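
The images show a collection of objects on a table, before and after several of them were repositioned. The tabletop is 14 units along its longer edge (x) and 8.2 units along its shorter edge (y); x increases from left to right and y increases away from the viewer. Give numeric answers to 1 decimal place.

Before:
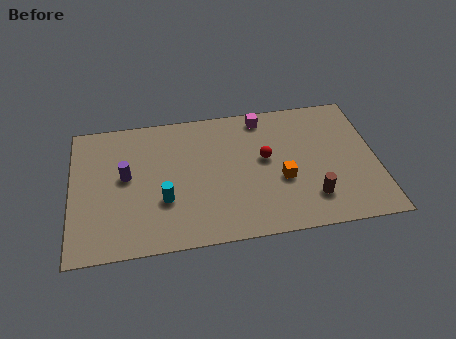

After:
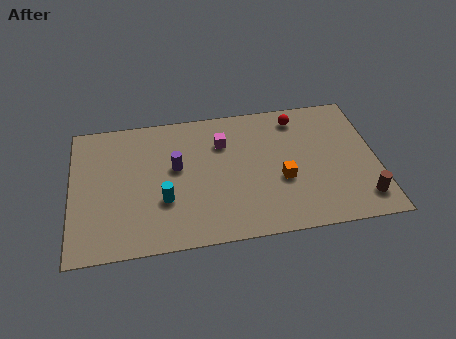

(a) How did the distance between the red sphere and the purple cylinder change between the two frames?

-0.3

The distance was about 6.4 in the first image and 6.1 in the second, so they moved 0.3 units closer together.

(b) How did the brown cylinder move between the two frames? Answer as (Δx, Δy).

(2.3, -0.4)

From the two frames, the brown cylinder sits at roughly (10.9, 1.9) before and (13.2, 1.5) after.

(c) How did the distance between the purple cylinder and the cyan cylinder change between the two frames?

-0.4

They were about 2.4 units apart before and 2.0 after — 0.4 units closer together.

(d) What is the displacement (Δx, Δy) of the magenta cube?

(-1.9, -1.3)

From the two frames, the magenta cube sits at roughly (8.9, 7.2) before and (7.0, 5.9) after.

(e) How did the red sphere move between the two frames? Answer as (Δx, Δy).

(1.6, 2.3)

The red sphere started near (8.9, 4.6) and ended near (10.5, 6.9).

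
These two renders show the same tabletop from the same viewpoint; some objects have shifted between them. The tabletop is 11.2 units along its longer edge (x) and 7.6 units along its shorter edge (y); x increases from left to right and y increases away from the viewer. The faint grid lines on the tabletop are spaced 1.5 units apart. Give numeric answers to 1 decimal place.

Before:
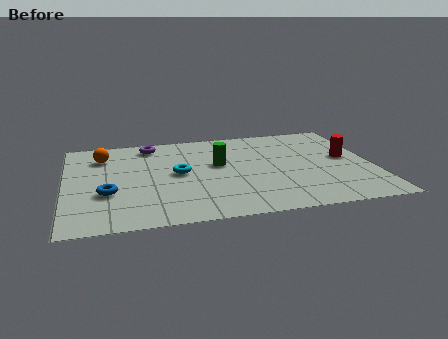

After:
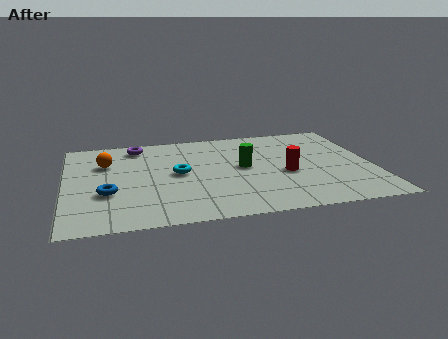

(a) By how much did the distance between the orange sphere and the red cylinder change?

-2.3

Before: roughly 9.1 units apart; after: 6.8. That's 2.3 units closer together.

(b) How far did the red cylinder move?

2.5

From (10.3, 4.1) to (8.0, 3.2), the red cylinder covered √(2.3² + 0.9²) ≈ 2.5 units.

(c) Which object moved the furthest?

the red cylinder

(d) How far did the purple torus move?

0.5

The purple torus moved from about (3.2, 6.5) to (2.7, 6.5), a distance of √(0.5² + 0.0²) ≈ 0.5.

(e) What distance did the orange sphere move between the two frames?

0.6

The orange sphere was near (1.4, 5.8) before and (1.5, 5.2) after, so it travelled √(0.1² + 0.6²) ≈ 0.6 units.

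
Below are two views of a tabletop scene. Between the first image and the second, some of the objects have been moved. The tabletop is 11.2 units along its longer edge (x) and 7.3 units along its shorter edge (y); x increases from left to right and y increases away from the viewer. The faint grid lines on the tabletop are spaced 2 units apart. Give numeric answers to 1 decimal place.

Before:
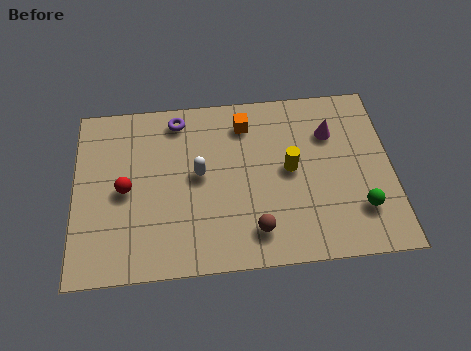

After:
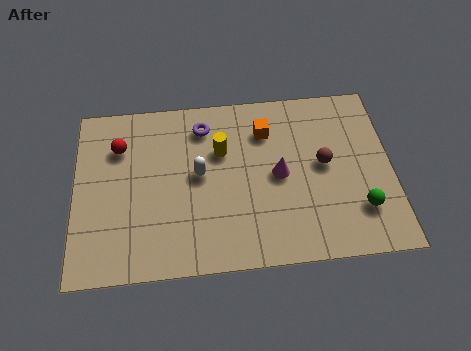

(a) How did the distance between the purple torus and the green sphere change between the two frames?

-1.0

They were about 7.7 units apart before and 6.7 after — 1.0 units closer together.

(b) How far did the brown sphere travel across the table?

3.5

The brown sphere was near (6.3, 1.4) before and (8.8, 3.9) after, so it travelled √(2.5² + 2.5²) ≈ 3.5 units.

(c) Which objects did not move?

the white capsule and the green sphere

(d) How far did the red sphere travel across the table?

1.8

The red sphere was near (1.8, 3.5) before and (1.6, 5.3) after, so it travelled √(0.2² + 1.8²) ≈ 1.8 units.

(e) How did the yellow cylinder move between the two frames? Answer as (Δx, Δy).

(-2.4, 1.0)

The yellow cylinder was at about (7.6, 3.8) and moved to about (5.2, 4.8).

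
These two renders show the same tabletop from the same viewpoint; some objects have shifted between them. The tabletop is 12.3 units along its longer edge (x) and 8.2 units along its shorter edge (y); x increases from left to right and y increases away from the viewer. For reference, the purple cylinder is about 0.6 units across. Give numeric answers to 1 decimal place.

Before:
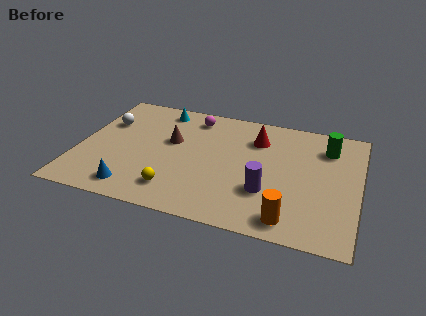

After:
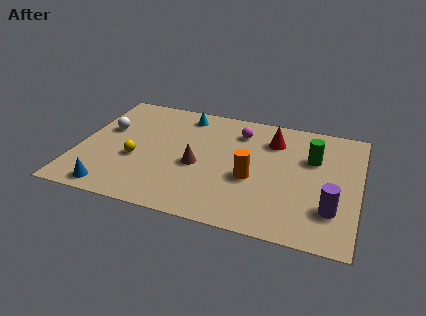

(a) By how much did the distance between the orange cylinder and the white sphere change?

-2.8

Before: roughly 9.6 units apart; after: 6.8. That's 2.8 units closer together.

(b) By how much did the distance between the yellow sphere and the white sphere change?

-2.9

Before: roughly 5.2 units apart; after: 2.3. That's 2.9 units closer together.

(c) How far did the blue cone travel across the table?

0.9

From (2.7, 1.2) to (1.8, 0.9), the blue cone covered √(0.9² + 0.3²) ≈ 0.9 units.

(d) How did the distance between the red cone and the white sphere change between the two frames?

+0.7

Before: roughly 6.7 units apart; after: 7.4. That's 0.7 units further apart.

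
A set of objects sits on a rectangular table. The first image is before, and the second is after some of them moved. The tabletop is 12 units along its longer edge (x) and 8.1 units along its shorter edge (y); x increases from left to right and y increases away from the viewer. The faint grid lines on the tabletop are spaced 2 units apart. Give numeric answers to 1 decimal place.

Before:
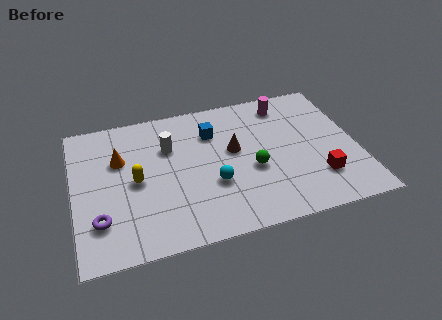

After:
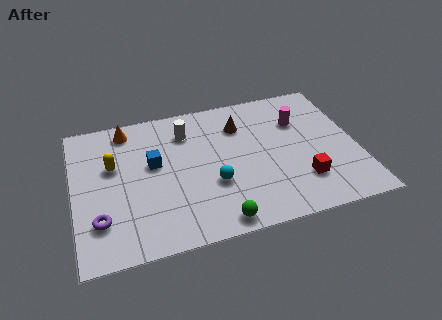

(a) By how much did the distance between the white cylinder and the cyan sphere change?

+0.3

The distance was about 3.1 in the first image and 3.4 in the second, so they moved 0.3 units further apart.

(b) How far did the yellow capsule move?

1.4

The yellow capsule moved from about (2.6, 3.9) to (1.7, 5.0), a distance of √(0.9² + 1.1²) ≈ 1.4.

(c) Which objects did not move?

the cyan sphere and the purple torus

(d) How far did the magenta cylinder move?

1.3

From (9.2, 6.8) to (9.7, 5.6), the magenta cylinder covered √(0.5² + 1.2²) ≈ 1.3 units.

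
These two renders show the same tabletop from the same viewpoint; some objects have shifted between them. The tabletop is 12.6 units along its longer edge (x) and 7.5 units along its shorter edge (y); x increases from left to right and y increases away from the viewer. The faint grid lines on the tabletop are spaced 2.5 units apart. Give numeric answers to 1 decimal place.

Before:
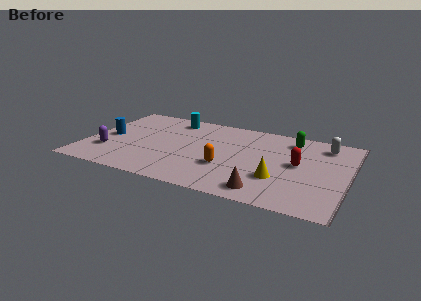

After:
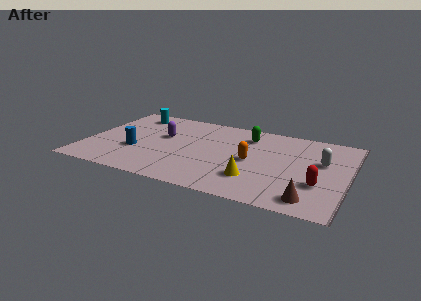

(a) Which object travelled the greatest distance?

the purple capsule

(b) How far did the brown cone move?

2.1

From (8.9, 1.1) to (11.0, 1.1), the brown cone covered √(2.1² + 0.0²) ≈ 2.1 units.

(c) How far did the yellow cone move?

1.2

The yellow cone was near (9.4, 2.4) before and (8.3, 2.0) after, so it travelled √(1.1² + 0.4²) ≈ 1.2 units.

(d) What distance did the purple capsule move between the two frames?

3.3

The purple capsule moved from about (1.2, 2.2) to (3.6, 4.5), a distance of √(2.4² + 2.3²) ≈ 3.3.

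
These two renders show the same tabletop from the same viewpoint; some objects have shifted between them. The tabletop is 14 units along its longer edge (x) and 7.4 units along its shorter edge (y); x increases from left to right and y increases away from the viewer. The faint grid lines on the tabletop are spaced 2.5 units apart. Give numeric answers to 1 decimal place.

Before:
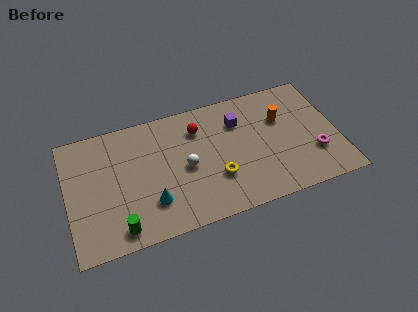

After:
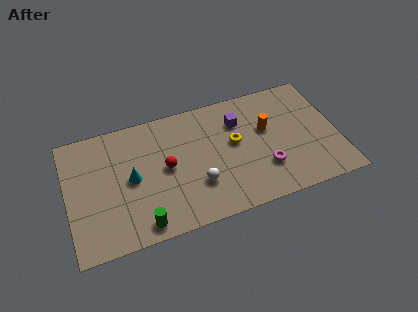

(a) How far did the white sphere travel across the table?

1.3

The white sphere was near (6.1, 3.5) before and (6.6, 2.3) after, so it travelled √(0.5² + 1.2²) ≈ 1.3 units.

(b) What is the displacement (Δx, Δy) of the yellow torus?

(1.1, 1.8)

The yellow torus was at about (7.6, 2.4) and moved to about (8.7, 4.2).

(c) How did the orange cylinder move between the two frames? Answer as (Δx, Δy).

(-0.8, -0.4)

From the two frames, the orange cylinder sits at roughly (11.2, 4.9) before and (10.4, 4.5) after.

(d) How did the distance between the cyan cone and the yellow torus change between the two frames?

+2.0

They were about 3.4 units apart before and 5.4 after — 2.0 units further apart.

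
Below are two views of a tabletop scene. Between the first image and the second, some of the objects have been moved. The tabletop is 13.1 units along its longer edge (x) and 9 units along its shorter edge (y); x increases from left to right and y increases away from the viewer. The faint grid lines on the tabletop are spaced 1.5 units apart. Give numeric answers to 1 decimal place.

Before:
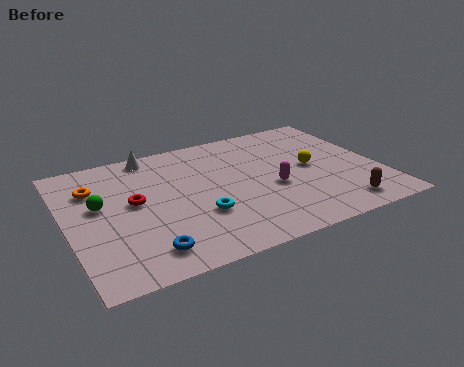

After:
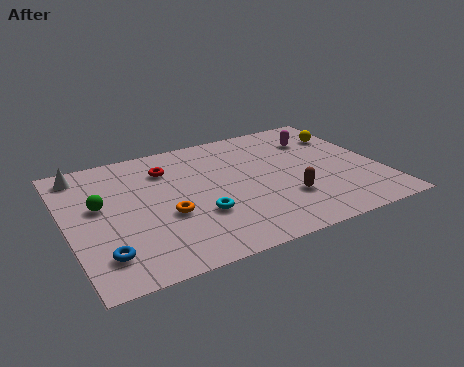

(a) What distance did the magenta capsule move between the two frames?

3.8

The magenta capsule was near (8.5, 3.7) before and (10.9, 6.7) after, so it travelled √(2.4² + 3.0²) ≈ 3.8 units.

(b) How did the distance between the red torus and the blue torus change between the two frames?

+2.5

The distance was about 3.4 in the first image and 5.9 in the second, so they moved 2.5 units further apart.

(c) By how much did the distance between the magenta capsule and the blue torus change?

+4.8

The distance was about 6.0 in the first image and 10.8 in the second, so they moved 4.8 units further apart.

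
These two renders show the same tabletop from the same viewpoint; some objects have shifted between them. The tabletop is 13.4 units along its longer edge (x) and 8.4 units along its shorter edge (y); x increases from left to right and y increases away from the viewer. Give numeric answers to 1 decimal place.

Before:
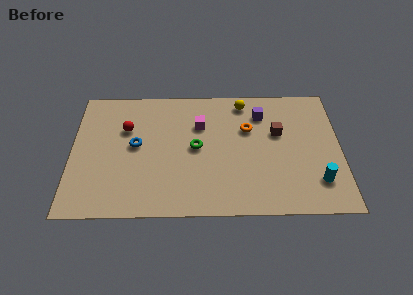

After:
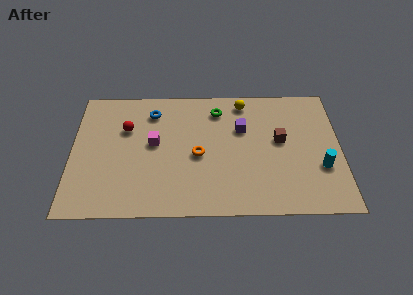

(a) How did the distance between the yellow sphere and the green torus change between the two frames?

-2.4

Before: roughly 3.8 units apart; after: 1.4. That's 2.4 units closer together.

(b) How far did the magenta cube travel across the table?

2.6

The magenta cube moved from about (6.4, 5.8) to (4.1, 4.6), a distance of √(2.3² + 1.2²) ≈ 2.6.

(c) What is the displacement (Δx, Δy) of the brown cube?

(0.1, -0.5)

From the two frames, the brown cube sits at roughly (10.3, 5.2) before and (10.4, 4.7) after.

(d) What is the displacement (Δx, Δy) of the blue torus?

(0.8, 2.2)

The blue torus was at about (3.2, 4.5) and moved to about (4.0, 6.7).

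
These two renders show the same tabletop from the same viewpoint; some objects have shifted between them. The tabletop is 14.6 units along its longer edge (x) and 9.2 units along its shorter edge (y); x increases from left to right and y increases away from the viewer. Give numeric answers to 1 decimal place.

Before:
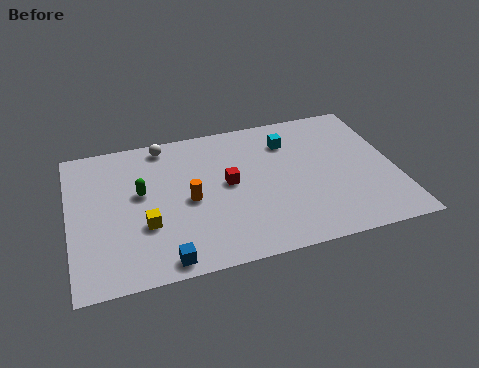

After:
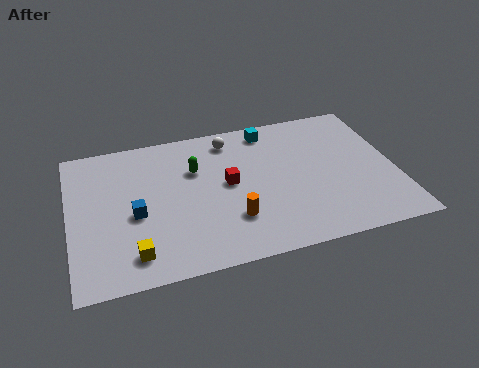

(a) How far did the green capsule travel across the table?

2.7

The green capsule moved from about (3.2, 5.3) to (5.7, 6.2), a distance of √(2.5² + 0.9²) ≈ 2.7.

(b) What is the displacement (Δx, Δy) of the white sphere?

(3.0, -0.4)

From the two frames, the white sphere sits at roughly (4.4, 8.2) before and (7.4, 7.8) after.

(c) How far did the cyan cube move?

1.3

The cyan cube was near (10.0, 7.0) before and (9.2, 8.0) after, so it travelled √(0.8² + 1.0²) ≈ 1.3 units.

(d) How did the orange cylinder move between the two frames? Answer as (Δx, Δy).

(1.8, -1.7)

The orange cylinder was at about (5.3, 4.3) and moved to about (7.1, 2.6).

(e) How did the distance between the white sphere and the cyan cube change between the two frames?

-3.9

They were about 5.7 units apart before and 1.8 after — 3.9 units closer together.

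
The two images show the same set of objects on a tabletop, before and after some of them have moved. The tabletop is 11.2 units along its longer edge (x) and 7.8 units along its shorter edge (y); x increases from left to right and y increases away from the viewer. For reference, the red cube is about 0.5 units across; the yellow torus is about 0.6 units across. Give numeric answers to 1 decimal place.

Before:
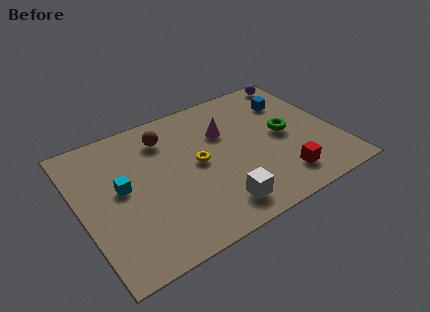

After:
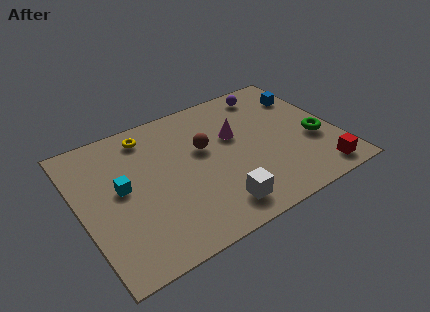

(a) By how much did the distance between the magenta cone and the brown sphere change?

-1.3

The distance was about 2.7 in the first image and 1.4 in the second, so they moved 1.3 units closer together.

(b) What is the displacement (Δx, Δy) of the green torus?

(1.2, -0.9)

The green torus was at about (9.0, 3.9) and moved to about (10.2, 3.0).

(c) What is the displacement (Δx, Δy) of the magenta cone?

(0.4, -0.4)

From the two frames, the magenta cone sits at roughly (6.5, 5.2) before and (6.9, 4.8) after.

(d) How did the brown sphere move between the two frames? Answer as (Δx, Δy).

(1.5, -1.4)

From the two frames, the brown sphere sits at roughly (4.0, 6.1) before and (5.5, 4.7) after.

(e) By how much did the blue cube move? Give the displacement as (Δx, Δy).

(0.7, 0.1)

The blue cube started near (9.6, 5.7) and ended near (10.3, 5.8).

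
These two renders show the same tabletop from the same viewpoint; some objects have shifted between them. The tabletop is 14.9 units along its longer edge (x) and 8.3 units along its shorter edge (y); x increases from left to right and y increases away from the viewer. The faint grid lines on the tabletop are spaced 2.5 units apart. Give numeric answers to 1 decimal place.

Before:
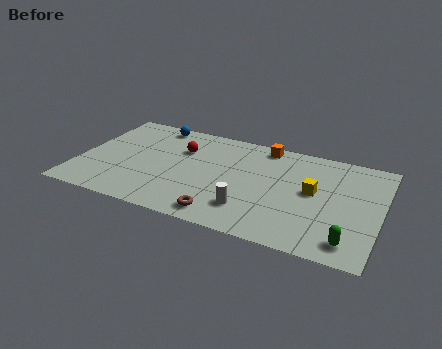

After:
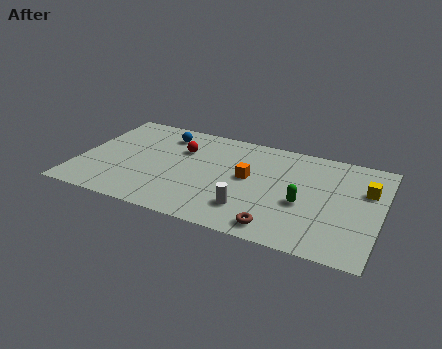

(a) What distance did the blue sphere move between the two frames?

0.9

The blue sphere moved from about (3.3, 7.4) to (3.9, 6.7), a distance of √(0.6² + 0.7²) ≈ 0.9.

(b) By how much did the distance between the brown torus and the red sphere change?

+1.7

The distance was about 5.3 in the first image and 7.0 in the second, so they moved 1.7 units further apart.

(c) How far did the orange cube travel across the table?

2.9

The orange cube moved from about (8.9, 7.4) to (8.4, 4.5), a distance of √(0.5² + 2.9²) ≈ 2.9.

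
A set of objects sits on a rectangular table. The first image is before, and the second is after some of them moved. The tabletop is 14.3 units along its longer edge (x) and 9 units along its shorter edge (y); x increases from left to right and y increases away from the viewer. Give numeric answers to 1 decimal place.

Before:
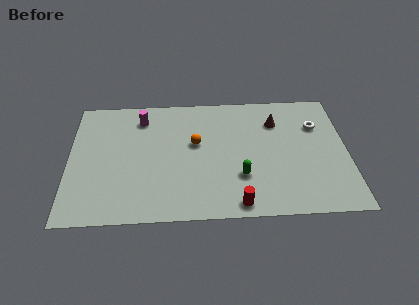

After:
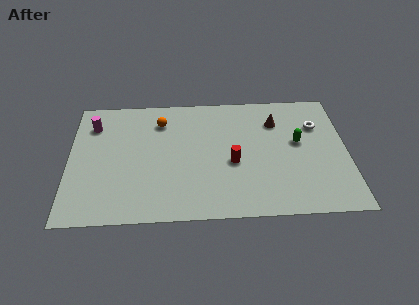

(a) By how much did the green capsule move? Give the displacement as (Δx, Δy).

(3.0, 2.3)

From the two frames, the green capsule sits at roughly (8.8, 2.8) before and (11.8, 5.1) after.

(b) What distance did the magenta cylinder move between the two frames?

2.5

The magenta cylinder was near (3.7, 7.3) before and (1.2, 6.9) after, so it travelled √(2.5² + 0.4²) ≈ 2.5 units.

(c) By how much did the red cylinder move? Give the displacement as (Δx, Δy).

(-0.2, 2.9)

From the two frames, the red cylinder sits at roughly (8.6, 0.9) before and (8.4, 3.8) after.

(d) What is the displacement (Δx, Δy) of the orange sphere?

(-1.8, 1.7)

The orange sphere started near (6.5, 5.3) and ended near (4.7, 7.0).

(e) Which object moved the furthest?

the green capsule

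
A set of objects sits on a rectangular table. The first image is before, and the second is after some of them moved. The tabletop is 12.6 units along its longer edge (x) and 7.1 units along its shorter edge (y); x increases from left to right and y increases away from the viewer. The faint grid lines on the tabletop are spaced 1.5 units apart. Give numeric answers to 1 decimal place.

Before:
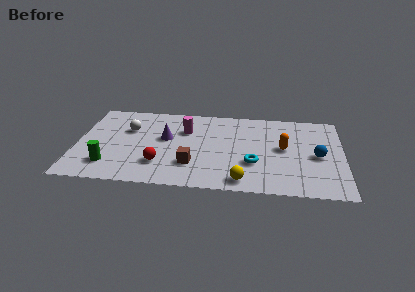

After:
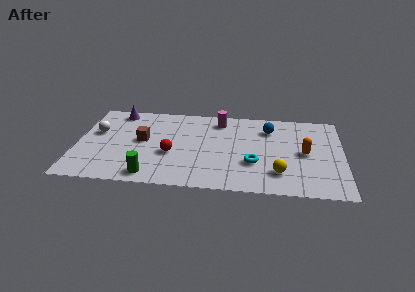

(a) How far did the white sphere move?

1.6

The white sphere was near (2.4, 4.7) before and (0.9, 4.3) after, so it travelled √(1.5² + 0.4²) ≈ 1.6 units.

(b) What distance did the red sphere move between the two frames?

1.0

From (4.0, 1.9) to (4.5, 2.8), the red sphere covered √(0.5² + 0.9²) ≈ 1.0 units.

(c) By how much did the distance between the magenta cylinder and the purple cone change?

+3.7

Before: roughly 1.2 units apart; after: 4.9. That's 3.7 units further apart.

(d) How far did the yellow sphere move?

1.9

From (7.9, 0.9) to (9.6, 1.7), the yellow sphere covered √(1.7² + 0.8²) ≈ 1.9 units.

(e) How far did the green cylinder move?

2.1

The green cylinder moved from about (1.6, 1.6) to (3.6, 0.9), a distance of √(2.0² + 0.7²) ≈ 2.1.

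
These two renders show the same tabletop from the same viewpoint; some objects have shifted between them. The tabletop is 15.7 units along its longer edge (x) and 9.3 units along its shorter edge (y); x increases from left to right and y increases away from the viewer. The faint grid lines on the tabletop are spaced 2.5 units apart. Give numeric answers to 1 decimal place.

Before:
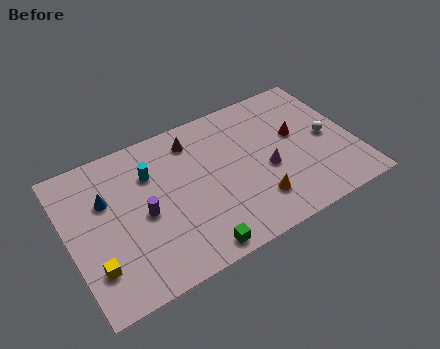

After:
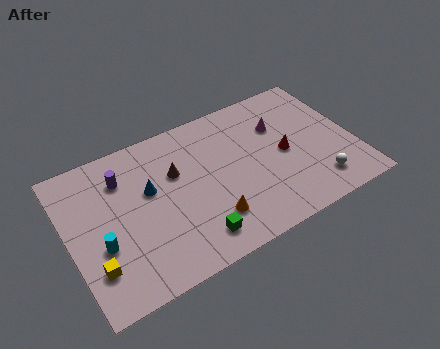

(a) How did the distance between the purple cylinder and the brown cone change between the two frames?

-1.6

The distance was about 4.6 in the first image and 3.0 in the second, so they moved 1.6 units closer together.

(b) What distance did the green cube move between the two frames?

0.7

From (6.3, 0.9) to (6.4, 1.6), the green cube covered √(0.1² + 0.7²) ≈ 0.7 units.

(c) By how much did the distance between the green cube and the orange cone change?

-2.6

The distance was about 3.8 in the first image and 1.2 in the second, so they moved 2.6 units closer together.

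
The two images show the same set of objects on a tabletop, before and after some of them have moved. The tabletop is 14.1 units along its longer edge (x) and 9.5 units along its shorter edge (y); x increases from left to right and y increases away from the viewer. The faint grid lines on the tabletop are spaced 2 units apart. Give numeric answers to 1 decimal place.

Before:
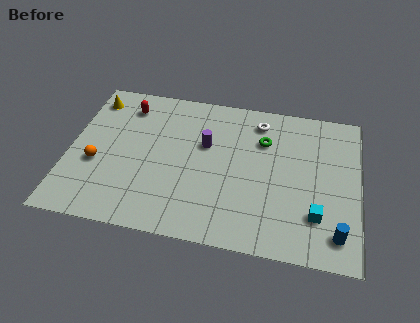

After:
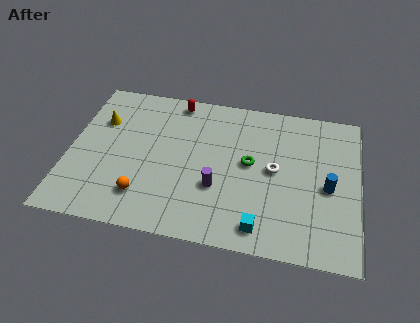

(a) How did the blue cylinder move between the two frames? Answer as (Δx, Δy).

(-0.5, 2.7)

The blue cylinder was at about (13.1, 1.6) and moved to about (12.6, 4.3).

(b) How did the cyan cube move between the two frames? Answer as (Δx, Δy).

(-2.6, -1.2)

From the two frames, the cyan cube sits at roughly (12.1, 2.5) before and (9.5, 1.3) after.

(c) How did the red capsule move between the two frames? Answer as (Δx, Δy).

(2.4, 0.8)

The red capsule was at about (2.6, 7.7) and moved to about (5.0, 8.5).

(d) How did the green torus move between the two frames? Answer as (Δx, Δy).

(-0.6, -1.6)

The green torus started near (9.4, 6.7) and ended near (8.8, 5.1).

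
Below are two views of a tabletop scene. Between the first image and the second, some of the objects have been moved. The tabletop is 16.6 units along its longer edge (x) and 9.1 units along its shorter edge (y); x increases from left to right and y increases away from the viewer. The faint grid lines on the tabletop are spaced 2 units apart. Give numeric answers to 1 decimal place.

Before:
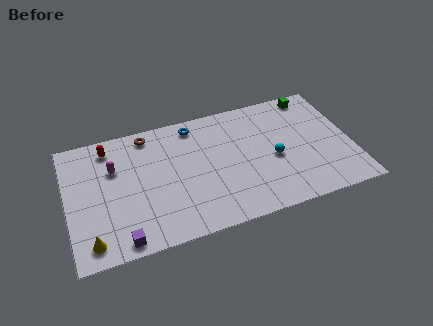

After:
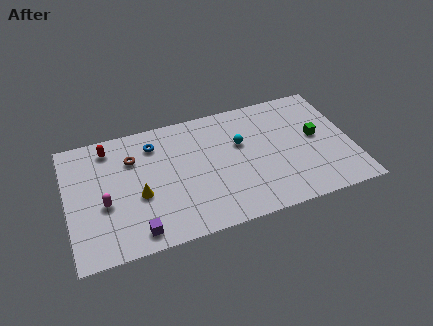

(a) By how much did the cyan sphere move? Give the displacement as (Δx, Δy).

(-1.8, 1.7)

From the two frames, the cyan sphere sits at roughly (12.0, 4.0) before and (10.2, 5.7) after.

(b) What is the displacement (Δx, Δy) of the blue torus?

(-2.4, -0.7)

From the two frames, the blue torus sits at roughly (7.6, 7.9) before and (5.2, 7.2) after.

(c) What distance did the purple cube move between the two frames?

0.9

From (2.9, 0.9) to (3.8, 1.2), the purple cube covered √(0.9² + 0.3²) ≈ 0.9 units.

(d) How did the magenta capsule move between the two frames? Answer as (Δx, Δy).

(-0.7, -2.4)

The magenta capsule was at about (2.8, 6.1) and moved to about (2.1, 3.7).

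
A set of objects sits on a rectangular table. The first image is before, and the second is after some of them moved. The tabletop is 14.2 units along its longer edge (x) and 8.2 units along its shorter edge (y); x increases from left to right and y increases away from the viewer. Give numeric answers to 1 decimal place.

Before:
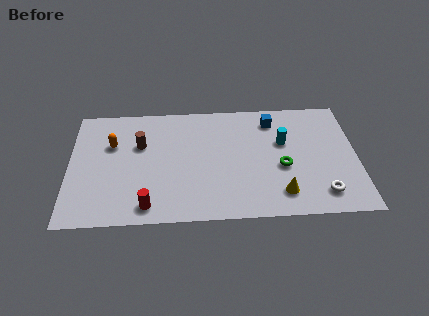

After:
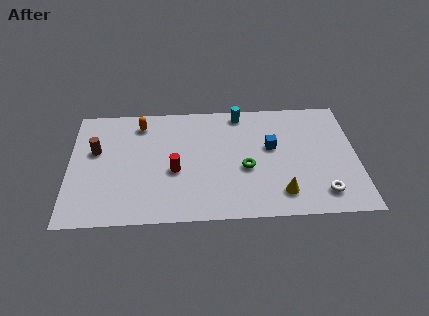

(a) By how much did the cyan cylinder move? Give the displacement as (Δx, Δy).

(-2.1, 2.2)

From the two frames, the cyan cylinder sits at roughly (10.6, 5.1) before and (8.5, 7.3) after.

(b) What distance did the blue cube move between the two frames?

1.9

The blue cube moved from about (10.1, 6.7) to (10.0, 4.8), a distance of √(0.1² + 1.9²) ≈ 1.9.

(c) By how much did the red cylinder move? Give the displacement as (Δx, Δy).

(1.3, 2.3)

From the two frames, the red cylinder sits at roughly (3.9, 1.1) before and (5.2, 3.4) after.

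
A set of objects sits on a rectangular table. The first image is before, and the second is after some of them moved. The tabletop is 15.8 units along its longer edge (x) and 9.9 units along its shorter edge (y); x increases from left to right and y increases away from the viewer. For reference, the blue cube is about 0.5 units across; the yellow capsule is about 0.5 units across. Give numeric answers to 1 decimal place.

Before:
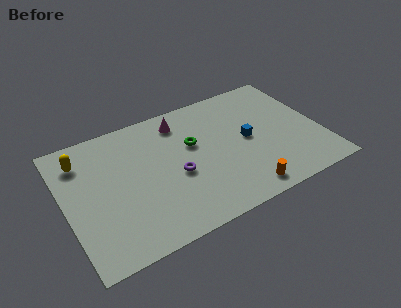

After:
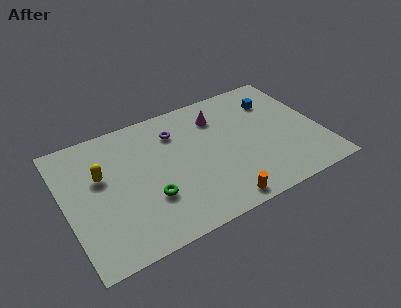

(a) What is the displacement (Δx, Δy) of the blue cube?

(2.1, 2.4)

The blue cube started near (11.3, 5.0) and ended near (13.4, 7.4).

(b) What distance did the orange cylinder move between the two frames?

1.5

The orange cylinder was near (10.4, 1.2) before and (8.9, 1.0) after, so it travelled √(1.5² + 0.2²) ≈ 1.5 units.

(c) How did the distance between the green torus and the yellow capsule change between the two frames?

-3.0

Before: roughly 6.9 units apart; after: 3.9. That's 3.0 units closer together.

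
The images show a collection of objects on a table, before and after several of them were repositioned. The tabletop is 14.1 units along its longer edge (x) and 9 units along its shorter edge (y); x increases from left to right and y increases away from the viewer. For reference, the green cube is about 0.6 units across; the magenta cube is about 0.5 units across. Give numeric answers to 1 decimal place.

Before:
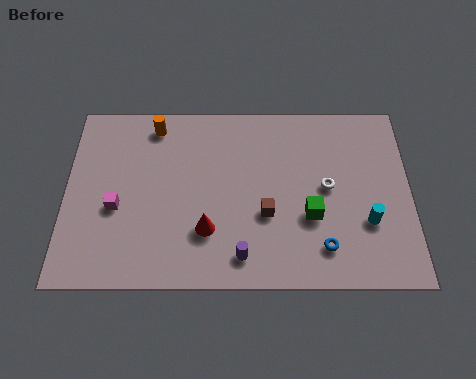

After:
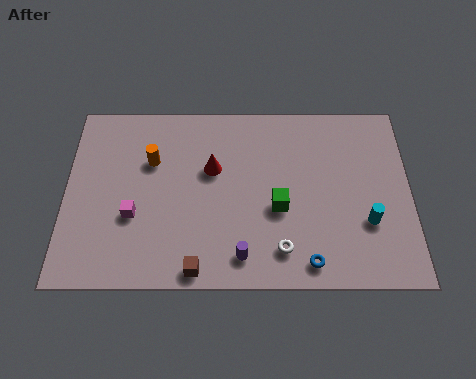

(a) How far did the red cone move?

3.0

From (5.8, 2.6) to (6.0, 5.6), the red cone covered √(0.2² + 3.0²) ≈ 3.0 units.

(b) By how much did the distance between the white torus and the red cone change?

-0.5

Before: roughly 5.3 units apart; after: 4.8. That's 0.5 units closer together.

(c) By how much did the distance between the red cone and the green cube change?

-1.0

The distance was about 4.3 in the first image and 3.3 in the second, so they moved 1.0 units closer together.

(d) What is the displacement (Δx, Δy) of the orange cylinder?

(-0.1, -1.8)

The orange cylinder started near (3.6, 7.8) and ended near (3.5, 6.0).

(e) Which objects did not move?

the purple cylinder and the cyan cylinder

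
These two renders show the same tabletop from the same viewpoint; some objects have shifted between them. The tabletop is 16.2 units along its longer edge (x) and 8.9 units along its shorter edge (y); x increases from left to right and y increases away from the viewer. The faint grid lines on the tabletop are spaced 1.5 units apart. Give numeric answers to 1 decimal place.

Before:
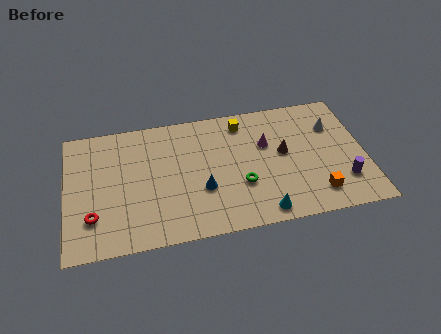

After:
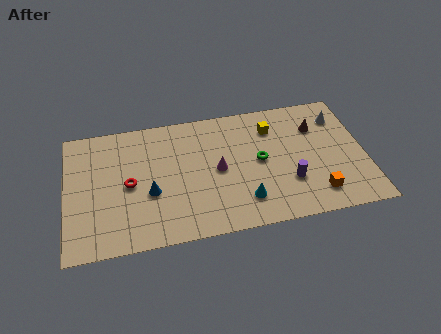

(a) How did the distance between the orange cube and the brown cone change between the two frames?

+1.1

The distance was about 3.6 in the first image and 4.7 in the second, so they moved 1.1 units further apart.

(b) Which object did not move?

the orange cube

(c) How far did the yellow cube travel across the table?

1.7

From (9.7, 7.5) to (11.3, 6.8), the yellow cube covered √(1.6² + 0.7²) ≈ 1.7 units.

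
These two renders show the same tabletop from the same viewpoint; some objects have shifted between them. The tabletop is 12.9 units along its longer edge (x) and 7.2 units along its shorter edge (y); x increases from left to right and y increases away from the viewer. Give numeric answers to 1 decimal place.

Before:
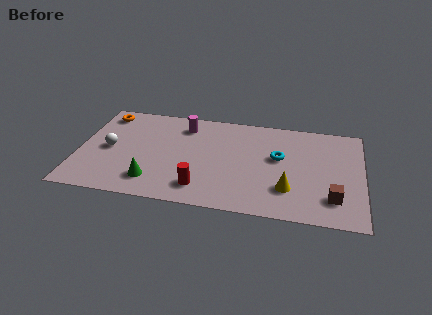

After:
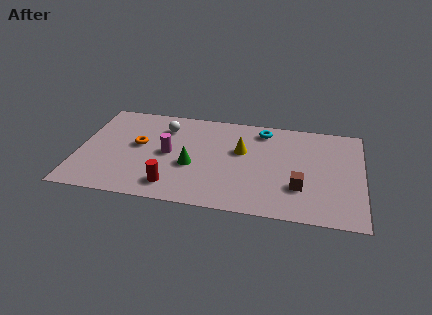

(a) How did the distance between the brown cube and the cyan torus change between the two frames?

+0.8

The distance was about 3.5 in the first image and 4.3 in the second, so they moved 0.8 units further apart.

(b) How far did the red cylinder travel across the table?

1.3

The red cylinder moved from about (5.7, 1.4) to (4.4, 1.3), a distance of √(1.3² + 0.1²) ≈ 1.3.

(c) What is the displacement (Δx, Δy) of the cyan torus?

(-0.8, 1.9)

The cyan torus started near (9.1, 4.2) and ended near (8.3, 6.1).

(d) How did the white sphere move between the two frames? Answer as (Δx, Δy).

(2.4, 2.0)

The white sphere was at about (1.4, 3.5) and moved to about (3.8, 5.5).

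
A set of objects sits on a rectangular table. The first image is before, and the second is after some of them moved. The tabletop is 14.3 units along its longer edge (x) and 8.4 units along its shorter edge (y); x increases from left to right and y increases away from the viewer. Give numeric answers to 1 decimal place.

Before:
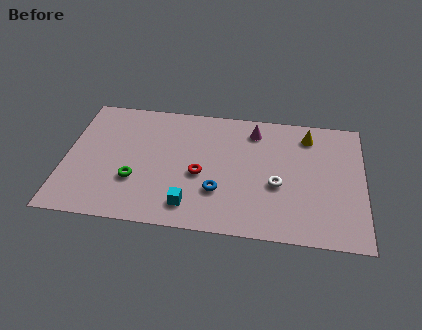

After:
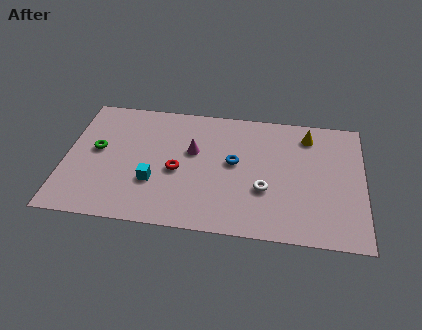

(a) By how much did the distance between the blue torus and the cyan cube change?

+2.5

They were about 1.7 units apart before and 4.2 after — 2.5 units further apart.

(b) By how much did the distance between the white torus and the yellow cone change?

+0.6

The distance was about 3.8 in the first image and 4.4 in the second, so they moved 0.6 units further apart.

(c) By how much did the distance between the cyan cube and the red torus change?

-0.7

They were about 2.1 units apart before and 1.4 after — 0.7 units closer together.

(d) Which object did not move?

the yellow cone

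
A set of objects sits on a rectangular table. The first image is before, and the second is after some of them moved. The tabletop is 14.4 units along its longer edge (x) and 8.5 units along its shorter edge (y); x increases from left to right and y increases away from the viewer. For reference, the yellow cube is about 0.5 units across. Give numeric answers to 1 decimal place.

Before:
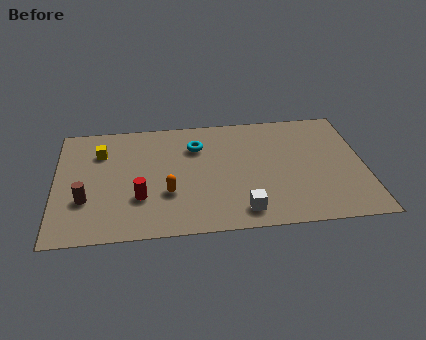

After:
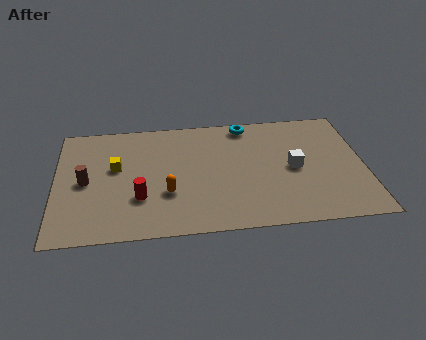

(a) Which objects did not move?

the orange capsule and the red cylinder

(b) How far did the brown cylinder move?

1.3

The brown cylinder moved from about (1.4, 2.8) to (1.4, 4.1), a distance of √(0.0² + 1.3²) ≈ 1.3.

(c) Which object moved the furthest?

the white cube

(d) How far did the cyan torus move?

2.8

The cyan torus moved from about (6.6, 6.2) to (9.0, 7.6), a distance of √(2.4² + 1.4²) ≈ 2.8.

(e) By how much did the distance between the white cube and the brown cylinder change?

+2.3

The distance was about 7.4 in the first image and 9.7 in the second, so they moved 2.3 units further apart.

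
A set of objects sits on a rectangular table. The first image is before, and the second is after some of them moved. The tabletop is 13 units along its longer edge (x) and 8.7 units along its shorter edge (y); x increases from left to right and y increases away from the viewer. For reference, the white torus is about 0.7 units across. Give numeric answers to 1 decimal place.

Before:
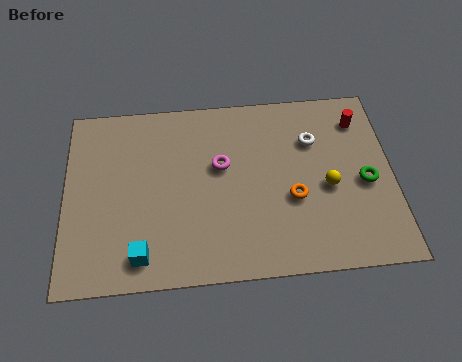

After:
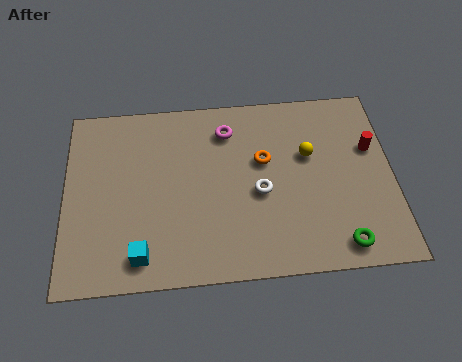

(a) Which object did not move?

the cyan cube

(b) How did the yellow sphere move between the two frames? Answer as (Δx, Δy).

(-0.7, 1.6)

The yellow sphere started near (10.4, 3.8) and ended near (9.7, 5.4).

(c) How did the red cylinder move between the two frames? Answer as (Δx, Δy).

(0.4, -1.4)

The red cylinder started near (11.8, 6.9) and ended near (12.2, 5.5).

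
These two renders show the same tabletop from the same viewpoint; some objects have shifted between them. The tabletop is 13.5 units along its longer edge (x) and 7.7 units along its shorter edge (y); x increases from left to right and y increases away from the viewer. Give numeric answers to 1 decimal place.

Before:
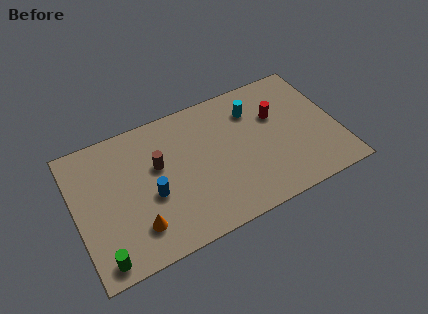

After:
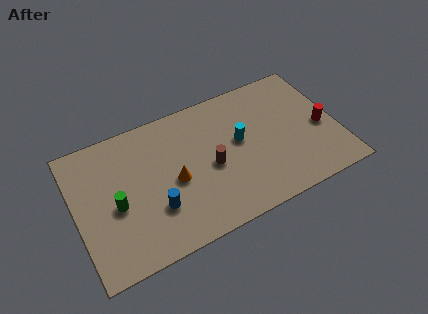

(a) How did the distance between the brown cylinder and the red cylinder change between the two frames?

-0.4

Before: roughly 6.2 units apart; after: 5.8. That's 0.4 units closer together.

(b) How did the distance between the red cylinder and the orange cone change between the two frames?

-0.5

They were about 8.2 units apart before and 7.7 after — 0.5 units closer together.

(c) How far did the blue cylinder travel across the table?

0.8

From (3.8, 3.2) to (3.9, 2.4), the blue cylinder covered √(0.1² + 0.8²) ≈ 0.8 units.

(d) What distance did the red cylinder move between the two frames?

2.7

The red cylinder moved from about (10.5, 5.0) to (12.7, 3.4), a distance of √(2.2² + 1.6²) ≈ 2.7.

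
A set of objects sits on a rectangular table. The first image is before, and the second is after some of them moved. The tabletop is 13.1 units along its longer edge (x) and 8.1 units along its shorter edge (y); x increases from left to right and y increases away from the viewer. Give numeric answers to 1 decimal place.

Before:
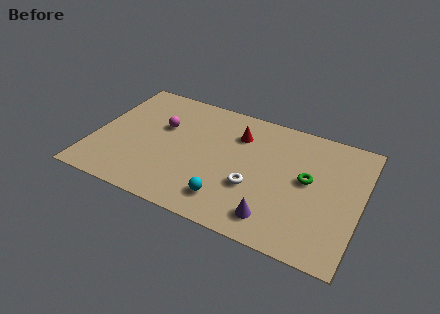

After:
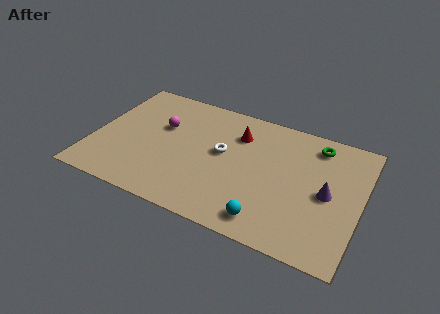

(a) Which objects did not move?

the magenta sphere and the red cone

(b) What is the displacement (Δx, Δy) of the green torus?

(0.2, 2.4)

From the two frames, the green torus sits at roughly (10.5, 4.4) before and (10.7, 6.8) after.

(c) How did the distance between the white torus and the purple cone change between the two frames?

+3.3

They were about 1.9 units apart before and 5.2 after — 3.3 units further apart.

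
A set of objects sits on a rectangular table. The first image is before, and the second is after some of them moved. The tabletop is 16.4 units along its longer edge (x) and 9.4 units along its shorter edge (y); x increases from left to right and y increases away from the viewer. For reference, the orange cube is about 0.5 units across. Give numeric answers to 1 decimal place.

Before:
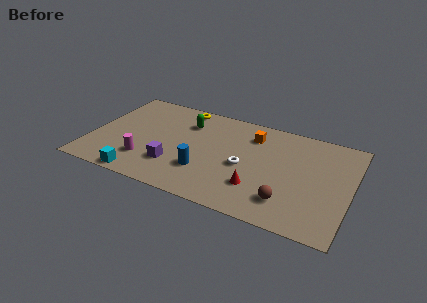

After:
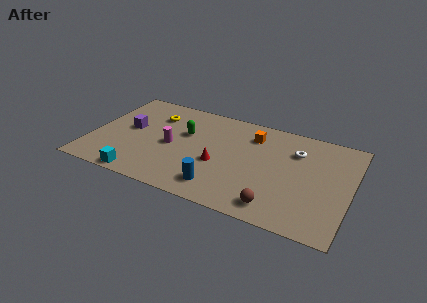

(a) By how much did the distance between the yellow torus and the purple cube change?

-3.4

The distance was about 5.8 in the first image and 2.4 in the second, so they moved 3.4 units closer together.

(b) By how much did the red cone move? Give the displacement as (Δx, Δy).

(-2.6, 1.2)

The red cone started near (10.8, 2.6) and ended near (8.2, 3.8).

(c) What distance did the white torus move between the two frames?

4.0

The white torus moved from about (9.8, 4.2) to (12.8, 6.8), a distance of √(3.0² + 2.6²) ≈ 4.0.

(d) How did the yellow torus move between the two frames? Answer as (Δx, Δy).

(-1.6, -1.4)

The yellow torus started near (5.3, 8.4) and ended near (3.7, 7.0).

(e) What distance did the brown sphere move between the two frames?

0.9

The brown sphere moved from about (12.7, 2.1) to (12.1, 1.4), a distance of √(0.6² + 0.7²) ≈ 0.9.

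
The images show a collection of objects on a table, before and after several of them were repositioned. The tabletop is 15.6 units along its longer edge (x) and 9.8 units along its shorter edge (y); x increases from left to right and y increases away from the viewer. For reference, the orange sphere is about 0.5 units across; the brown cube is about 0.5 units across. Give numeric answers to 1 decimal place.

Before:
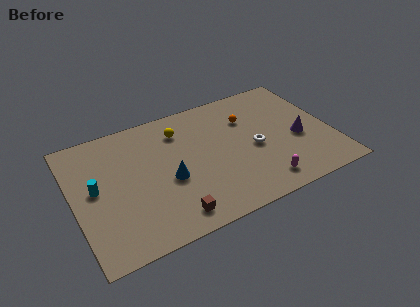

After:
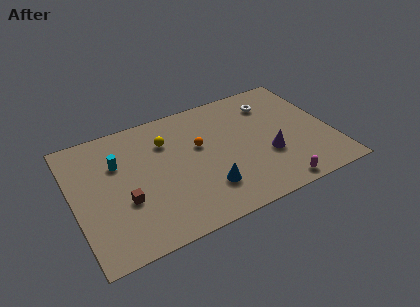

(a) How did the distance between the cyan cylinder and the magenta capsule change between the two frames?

+0.3

Before: roughly 10.3 units apart; after: 10.6. That's 0.3 units further apart.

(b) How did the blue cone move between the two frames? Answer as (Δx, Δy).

(2.1, -1.6)

From the two frames, the blue cone sits at roughly (5.6, 4.1) before and (7.7, 2.5) after.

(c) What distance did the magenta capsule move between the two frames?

1.0

The magenta capsule moved from about (10.9, 1.5) to (11.7, 0.9), a distance of √(0.8² + 0.6²) ≈ 1.0.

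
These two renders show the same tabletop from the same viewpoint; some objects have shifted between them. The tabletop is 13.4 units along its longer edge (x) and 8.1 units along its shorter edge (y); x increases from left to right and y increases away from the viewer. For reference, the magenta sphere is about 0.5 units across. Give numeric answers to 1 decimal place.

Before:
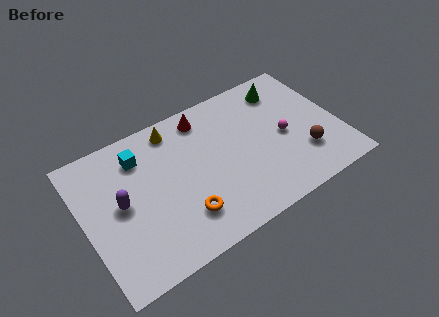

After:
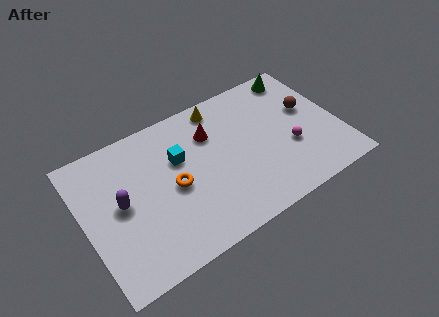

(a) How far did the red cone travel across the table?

1.1

From (6.7, 6.9) to (6.9, 5.8), the red cone covered √(0.2² + 1.1²) ≈ 1.1 units.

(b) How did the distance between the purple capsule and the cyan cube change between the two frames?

+0.9

Before: roughly 2.5 units apart; after: 3.4. That's 0.9 units further apart.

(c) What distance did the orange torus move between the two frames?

1.8

From (4.8, 2.0) to (4.6, 3.8), the orange torus covered √(0.2² + 1.8²) ≈ 1.8 units.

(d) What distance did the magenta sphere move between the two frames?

0.8

The magenta sphere moved from about (10.5, 3.8) to (10.7, 3.0), a distance of √(0.2² + 0.8²) ≈ 0.8.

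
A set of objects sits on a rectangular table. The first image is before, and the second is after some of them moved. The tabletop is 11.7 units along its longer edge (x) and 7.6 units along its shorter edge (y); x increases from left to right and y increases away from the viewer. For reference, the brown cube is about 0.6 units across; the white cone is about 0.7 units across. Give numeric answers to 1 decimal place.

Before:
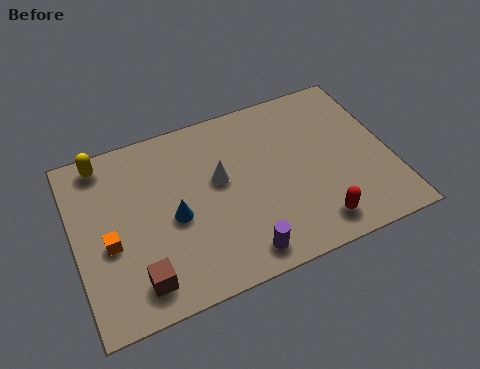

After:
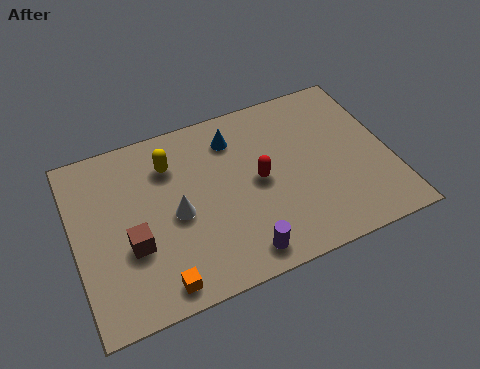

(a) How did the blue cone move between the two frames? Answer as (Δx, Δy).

(2.5, 2.6)

The blue cone started near (3.6, 3.4) and ended near (6.1, 6.0).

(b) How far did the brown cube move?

1.5

The brown cube was near (2.1, 1.3) before and (2.0, 2.8) after, so it travelled √(0.1² + 1.5²) ≈ 1.5 units.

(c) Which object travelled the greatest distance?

the blue cone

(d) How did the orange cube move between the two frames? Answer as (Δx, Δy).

(1.6, -2.3)

From the two frames, the orange cube sits at roughly (1.2, 3.2) before and (2.8, 0.9) after.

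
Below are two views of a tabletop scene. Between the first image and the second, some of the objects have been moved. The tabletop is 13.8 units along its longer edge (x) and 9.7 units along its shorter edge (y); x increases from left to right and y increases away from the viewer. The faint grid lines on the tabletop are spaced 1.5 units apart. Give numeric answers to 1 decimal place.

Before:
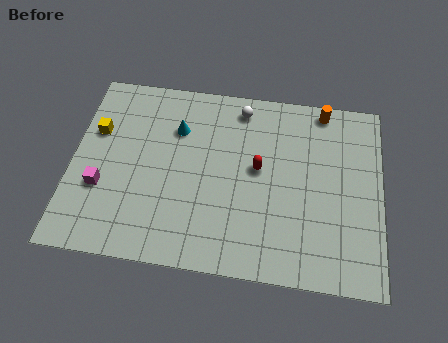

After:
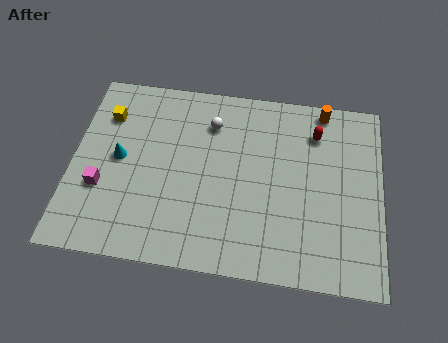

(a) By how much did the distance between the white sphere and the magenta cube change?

-1.6

They were about 7.8 units apart before and 6.2 after — 1.6 units closer together.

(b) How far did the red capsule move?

3.3

From (8.3, 5.3) to (10.8, 7.5), the red capsule covered √(2.5² + 2.2²) ≈ 3.3 units.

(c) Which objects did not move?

the magenta cube and the orange cylinder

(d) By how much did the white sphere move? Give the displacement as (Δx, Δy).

(-1.3, -1.0)

The white sphere was at about (7.4, 8.4) and moved to about (6.1, 7.4).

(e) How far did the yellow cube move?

1.0

From (1.0, 6.3) to (1.4, 7.2), the yellow cube covered √(0.4² + 0.9²) ≈ 1.0 units.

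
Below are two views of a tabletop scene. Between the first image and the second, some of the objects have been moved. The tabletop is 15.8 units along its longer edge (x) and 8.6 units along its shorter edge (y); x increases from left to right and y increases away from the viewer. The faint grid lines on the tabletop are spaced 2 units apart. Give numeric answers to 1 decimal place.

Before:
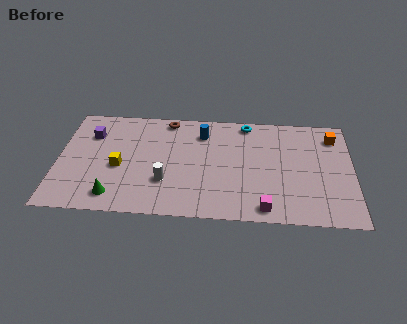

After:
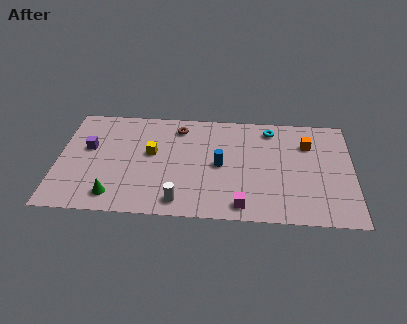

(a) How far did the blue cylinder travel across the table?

2.7

From (7.7, 6.7) to (8.7, 4.2), the blue cylinder covered √(1.0² + 2.5²) ≈ 2.7 units.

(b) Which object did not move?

the green cone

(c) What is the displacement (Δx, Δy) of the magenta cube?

(-1.2, 0.1)

The magenta cube started near (11.1, 1.0) and ended near (9.9, 1.1).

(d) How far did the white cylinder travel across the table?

1.7

From (5.8, 2.7) to (6.6, 1.2), the white cylinder covered √(0.8² + 1.5²) ≈ 1.7 units.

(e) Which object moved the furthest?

the blue cylinder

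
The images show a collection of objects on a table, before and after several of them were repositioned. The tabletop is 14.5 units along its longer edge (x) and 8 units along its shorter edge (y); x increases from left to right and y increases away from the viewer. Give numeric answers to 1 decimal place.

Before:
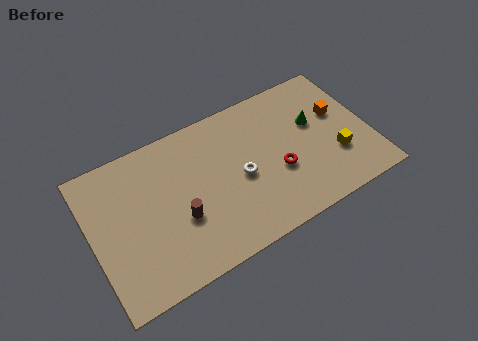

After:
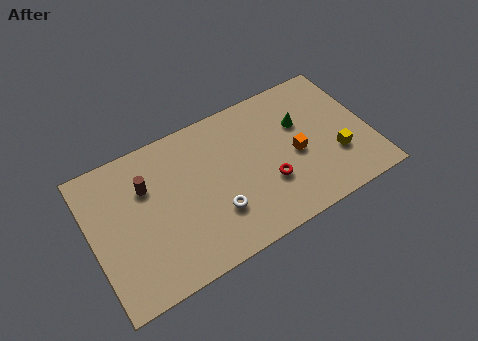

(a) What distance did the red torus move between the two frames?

0.7

The red torus moved from about (9.6, 3.1) to (9.0, 2.7), a distance of √(0.6² + 0.4²) ≈ 0.7.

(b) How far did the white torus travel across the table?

2.0

From (7.7, 3.7) to (6.2, 2.4), the white torus covered √(1.5² + 1.3²) ≈ 2.0 units.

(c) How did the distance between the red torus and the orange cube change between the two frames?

-2.1

They were about 3.9 units apart before and 1.8 after — 2.1 units closer together.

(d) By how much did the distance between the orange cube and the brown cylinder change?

-1.1

The distance was about 8.9 in the first image and 7.8 in the second, so they moved 1.1 units closer together.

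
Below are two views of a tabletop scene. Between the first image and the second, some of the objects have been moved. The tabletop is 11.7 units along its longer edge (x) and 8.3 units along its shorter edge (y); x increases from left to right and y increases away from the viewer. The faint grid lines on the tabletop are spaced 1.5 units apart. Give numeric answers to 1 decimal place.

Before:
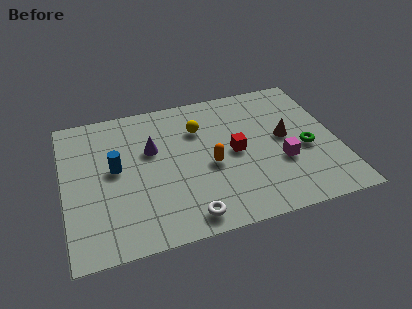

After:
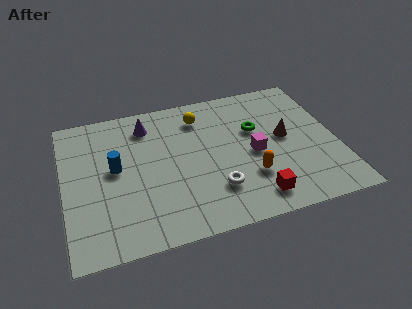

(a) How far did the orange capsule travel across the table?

1.9

The orange capsule was near (6.2, 3.6) before and (7.8, 2.5) after, so it travelled √(1.6² + 1.1²) ≈ 1.9 units.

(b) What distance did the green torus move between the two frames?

2.6

The green torus moved from about (10.3, 3.5) to (8.3, 5.2), a distance of √(2.0² + 1.7²) ≈ 2.6.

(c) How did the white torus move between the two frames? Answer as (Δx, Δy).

(1.3, 1.2)

From the two frames, the white torus sits at roughly (5.0, 1.0) before and (6.3, 2.2) after.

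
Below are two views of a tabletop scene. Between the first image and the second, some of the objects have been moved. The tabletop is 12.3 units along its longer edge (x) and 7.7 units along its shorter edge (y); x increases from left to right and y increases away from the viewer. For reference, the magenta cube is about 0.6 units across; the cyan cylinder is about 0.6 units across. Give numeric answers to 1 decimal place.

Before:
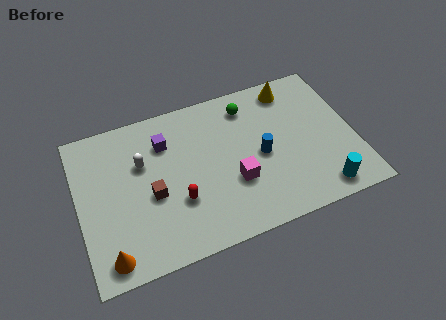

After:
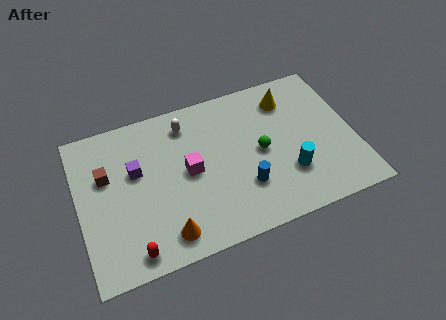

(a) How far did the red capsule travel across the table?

2.8

The red capsule was near (4.3, 2.6) before and (2.1, 0.9) after, so it travelled √(2.2² + 1.7²) ≈ 2.8 units.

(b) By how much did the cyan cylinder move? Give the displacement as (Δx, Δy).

(-1.3, 1.3)

The cyan cylinder was at about (10.5, 1.0) and moved to about (9.2, 2.3).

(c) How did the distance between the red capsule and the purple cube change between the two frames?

+0.7

Before: roughly 3.1 units apart; after: 3.8. That's 0.7 units further apart.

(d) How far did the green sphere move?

2.5

The green sphere was near (7.8, 6.3) before and (8.1, 3.8) after, so it travelled √(0.3² + 2.5²) ≈ 2.5 units.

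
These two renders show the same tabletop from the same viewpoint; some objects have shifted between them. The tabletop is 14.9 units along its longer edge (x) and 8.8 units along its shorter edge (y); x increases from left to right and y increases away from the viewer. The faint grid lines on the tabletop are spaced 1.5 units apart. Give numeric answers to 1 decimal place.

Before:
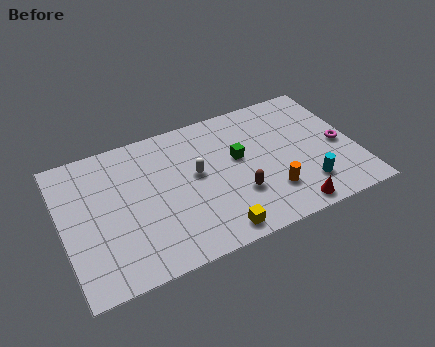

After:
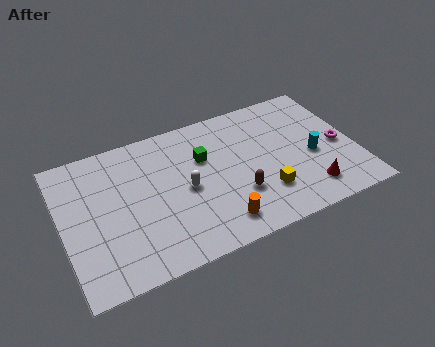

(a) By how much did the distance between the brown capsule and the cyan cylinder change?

+0.6

Before: roughly 3.5 units apart; after: 4.1. That's 0.6 units further apart.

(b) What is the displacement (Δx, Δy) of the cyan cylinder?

(0.6, 1.8)

The cyan cylinder started near (12.1, 2.0) and ended near (12.7, 3.8).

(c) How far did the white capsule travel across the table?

0.9

From (6.8, 4.9) to (6.2, 4.2), the white capsule covered √(0.6² + 0.7²) ≈ 0.9 units.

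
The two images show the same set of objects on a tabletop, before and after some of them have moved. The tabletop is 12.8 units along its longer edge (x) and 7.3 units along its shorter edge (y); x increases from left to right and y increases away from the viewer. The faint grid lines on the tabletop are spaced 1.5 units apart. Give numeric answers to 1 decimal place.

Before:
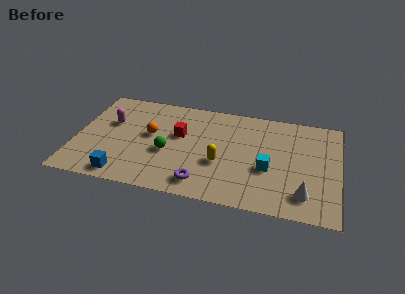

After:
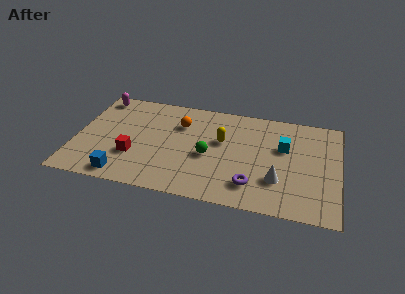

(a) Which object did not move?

the blue cube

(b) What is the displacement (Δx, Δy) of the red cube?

(-2.1, -2.0)

From the two frames, the red cube sits at roughly (5.0, 4.4) before and (2.9, 2.4) after.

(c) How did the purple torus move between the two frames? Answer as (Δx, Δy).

(2.4, 0.4)

From the two frames, the purple torus sits at roughly (6.3, 1.2) before and (8.7, 1.6) after.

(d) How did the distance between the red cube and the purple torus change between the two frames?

+2.4

Before: roughly 3.5 units apart; after: 5.9. That's 2.4 units further apart.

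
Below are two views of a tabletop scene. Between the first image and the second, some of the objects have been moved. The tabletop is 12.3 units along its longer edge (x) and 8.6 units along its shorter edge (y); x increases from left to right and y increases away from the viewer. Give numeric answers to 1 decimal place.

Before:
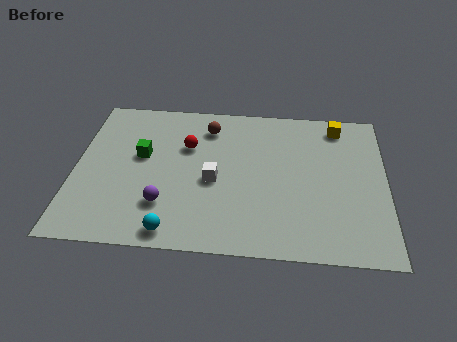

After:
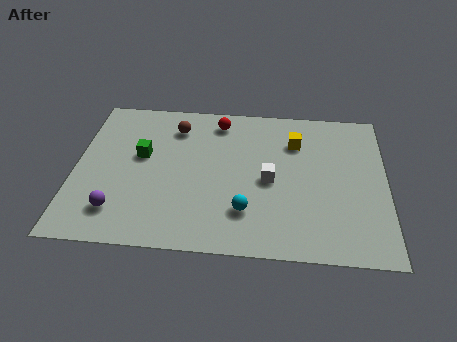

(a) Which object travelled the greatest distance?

the cyan sphere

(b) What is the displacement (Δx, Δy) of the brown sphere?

(-1.3, -0.1)

From the two frames, the brown sphere sits at roughly (5.2, 6.9) before and (3.9, 6.8) after.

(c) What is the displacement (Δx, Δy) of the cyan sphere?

(2.8, 1.3)

The cyan sphere started near (4.0, 0.9) and ended near (6.8, 2.2).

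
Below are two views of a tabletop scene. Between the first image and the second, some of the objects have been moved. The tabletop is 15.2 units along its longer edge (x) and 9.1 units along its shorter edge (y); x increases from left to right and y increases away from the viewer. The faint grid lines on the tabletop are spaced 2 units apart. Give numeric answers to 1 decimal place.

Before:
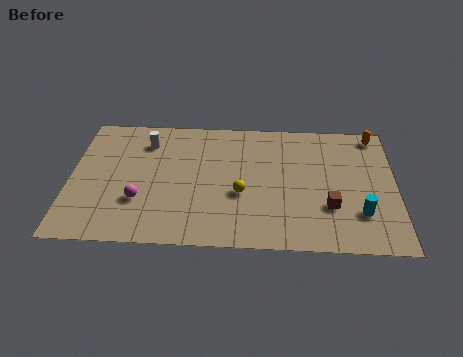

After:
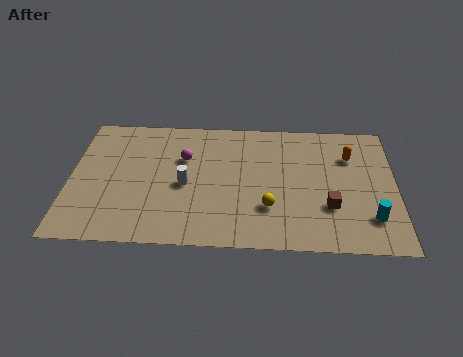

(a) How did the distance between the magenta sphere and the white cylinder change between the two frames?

-2.3

They were about 4.2 units apart before and 1.9 after — 2.3 units closer together.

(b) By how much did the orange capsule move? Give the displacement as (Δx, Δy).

(-1.2, -1.6)

From the two frames, the orange capsule sits at roughly (14.3, 8.1) before and (13.1, 6.5) after.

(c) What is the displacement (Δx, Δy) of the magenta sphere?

(2.0, 3.1)

The magenta sphere was at about (3.3, 2.9) and moved to about (5.3, 6.0).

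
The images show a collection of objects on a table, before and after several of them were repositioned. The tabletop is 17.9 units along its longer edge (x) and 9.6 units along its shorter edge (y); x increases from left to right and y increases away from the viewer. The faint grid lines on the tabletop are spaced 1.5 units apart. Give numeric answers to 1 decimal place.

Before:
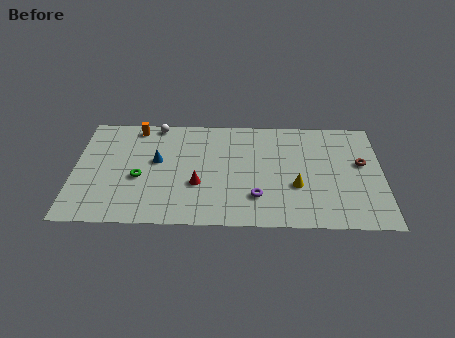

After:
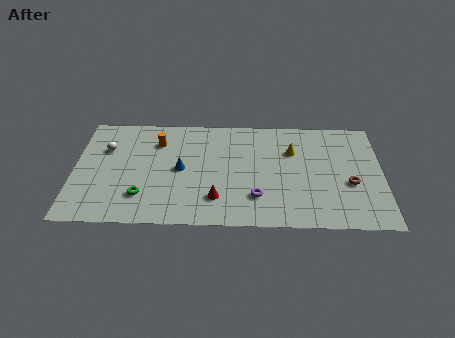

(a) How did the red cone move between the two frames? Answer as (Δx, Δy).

(1.1, -1.2)

The red cone started near (7.2, 3.5) and ended near (8.3, 2.3).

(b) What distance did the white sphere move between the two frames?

3.7

The white sphere was near (4.7, 8.8) before and (1.8, 6.5) after, so it travelled √(2.9² + 2.3²) ≈ 3.7 units.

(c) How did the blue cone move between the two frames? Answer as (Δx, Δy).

(1.4, -0.7)

From the two frames, the blue cone sits at roughly (4.8, 5.5) before and (6.2, 4.8) after.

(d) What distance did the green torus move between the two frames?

1.6

The green torus moved from about (3.8, 4.0) to (4.0, 2.4), a distance of √(0.2² + 1.6²) ≈ 1.6.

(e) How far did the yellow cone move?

3.1

From (12.9, 3.5) to (12.7, 6.6), the yellow cone covered √(0.2² + 3.1²) ≈ 3.1 units.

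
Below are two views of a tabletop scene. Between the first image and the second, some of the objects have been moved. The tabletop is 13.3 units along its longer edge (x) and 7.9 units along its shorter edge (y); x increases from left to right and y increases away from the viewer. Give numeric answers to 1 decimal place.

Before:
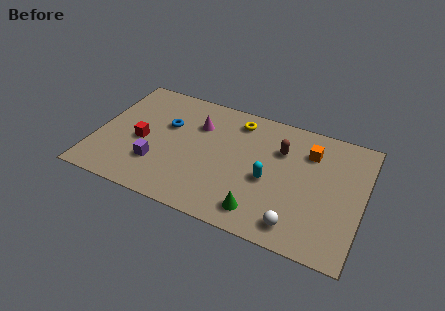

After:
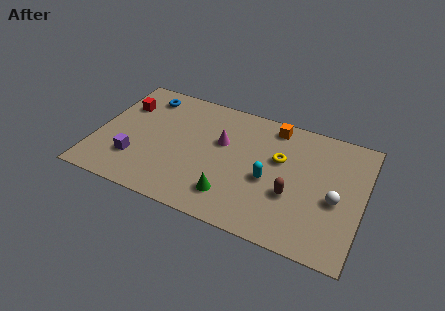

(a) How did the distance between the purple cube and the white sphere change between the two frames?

+2.8

The distance was about 7.2 in the first image and 10.0 in the second, so they moved 2.8 units further apart.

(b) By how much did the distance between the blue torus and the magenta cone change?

+2.8

The distance was about 1.6 in the first image and 4.4 in the second, so they moved 2.8 units further apart.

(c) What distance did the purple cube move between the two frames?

1.1

The purple cube was near (3.2, 2.3) before and (2.1, 2.2) after, so it travelled √(1.1² + 0.1²) ≈ 1.1 units.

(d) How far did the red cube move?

2.4

The red cube moved from about (2.3, 3.5) to (1.1, 5.6), a distance of √(1.2² + 2.1²) ≈ 2.4.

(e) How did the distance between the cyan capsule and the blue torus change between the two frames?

+1.8

Before: roughly 5.5 units apart; after: 7.3. That's 1.8 units further apart.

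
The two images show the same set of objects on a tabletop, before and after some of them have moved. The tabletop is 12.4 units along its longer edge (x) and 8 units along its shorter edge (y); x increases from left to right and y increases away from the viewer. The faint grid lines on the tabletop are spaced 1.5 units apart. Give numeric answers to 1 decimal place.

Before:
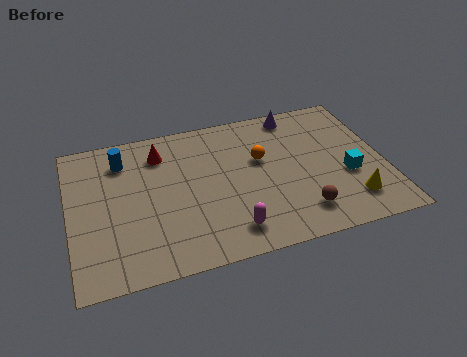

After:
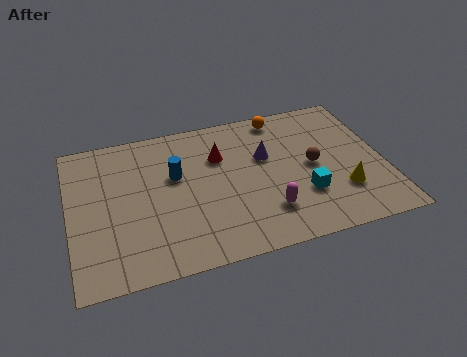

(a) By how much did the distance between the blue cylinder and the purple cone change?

-3.4

Before: roughly 7.0 units apart; after: 3.6. That's 3.4 units closer together.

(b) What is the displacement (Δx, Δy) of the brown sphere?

(0.7, 2.4)

From the two frames, the brown sphere sits at roughly (8.9, 1.6) before and (9.6, 4.0) after.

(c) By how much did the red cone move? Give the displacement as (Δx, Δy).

(2.3, -0.8)

The red cone started near (3.7, 6.3) and ended near (6.0, 5.5).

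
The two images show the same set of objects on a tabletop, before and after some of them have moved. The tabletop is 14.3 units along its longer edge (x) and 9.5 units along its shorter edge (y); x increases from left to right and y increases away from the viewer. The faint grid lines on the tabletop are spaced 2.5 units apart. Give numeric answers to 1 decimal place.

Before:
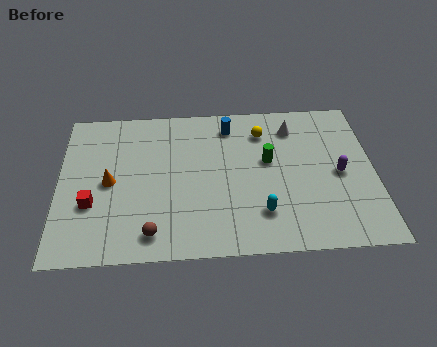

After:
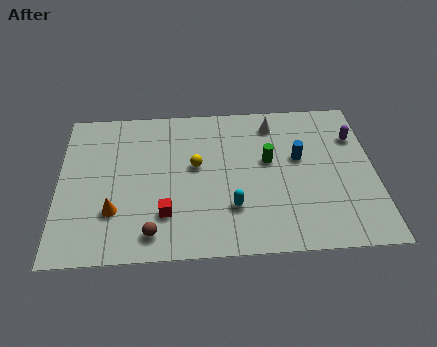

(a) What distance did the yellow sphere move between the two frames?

3.7

The yellow sphere was near (9.3, 7.4) before and (6.2, 5.4) after, so it travelled √(3.1² + 2.0²) ≈ 3.7 units.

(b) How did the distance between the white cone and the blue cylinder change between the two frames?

-0.4

Before: roughly 2.9 units apart; after: 2.5. That's 0.4 units closer together.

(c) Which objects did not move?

the green cylinder and the brown sphere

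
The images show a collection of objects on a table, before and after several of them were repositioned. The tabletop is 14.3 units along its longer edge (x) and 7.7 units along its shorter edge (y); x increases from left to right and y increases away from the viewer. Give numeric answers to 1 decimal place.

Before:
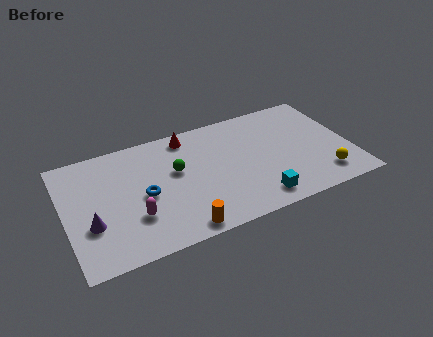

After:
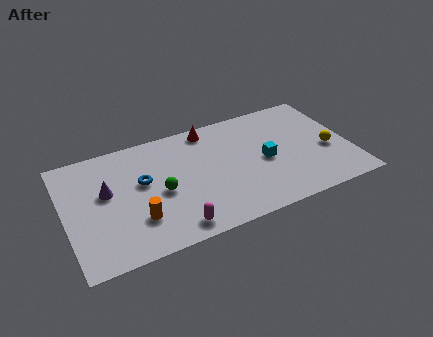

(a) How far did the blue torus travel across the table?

0.9

The blue torus moved from about (3.9, 3.6) to (3.9, 4.5), a distance of √(0.0² + 0.9²) ≈ 0.9.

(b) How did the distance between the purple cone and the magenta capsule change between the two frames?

+2.5

Before: roughly 2.1 units apart; after: 4.6. That's 2.5 units further apart.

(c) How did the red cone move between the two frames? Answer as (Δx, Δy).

(1.1, 0.1)

The red cone was at about (6.4, 6.7) and moved to about (7.5, 6.8).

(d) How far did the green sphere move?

1.4

From (5.6, 4.6) to (4.7, 3.5), the green sphere covered √(0.9² + 1.1²) ≈ 1.4 units.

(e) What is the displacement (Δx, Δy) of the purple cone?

(0.9, 1.8)

The purple cone started near (1.2, 2.7) and ended near (2.1, 4.5).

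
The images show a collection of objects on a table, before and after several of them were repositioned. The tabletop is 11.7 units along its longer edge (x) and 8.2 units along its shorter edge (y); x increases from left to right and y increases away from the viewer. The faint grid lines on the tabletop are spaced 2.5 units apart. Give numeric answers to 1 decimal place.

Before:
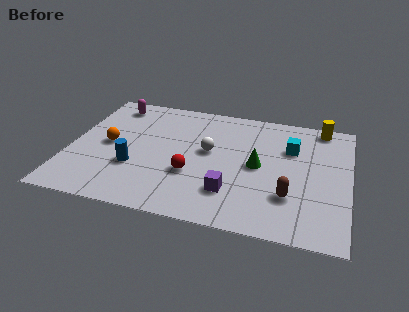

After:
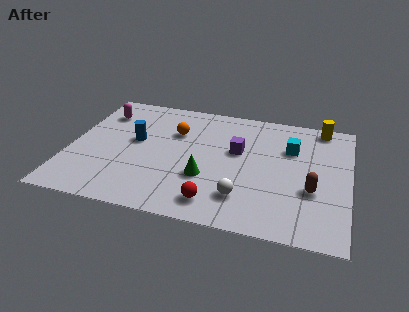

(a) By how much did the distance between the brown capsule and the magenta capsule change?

+0.6

They were about 9.1 units apart before and 9.7 after — 0.6 units further apart.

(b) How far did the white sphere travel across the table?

3.1

The white sphere moved from about (5.8, 4.6) to (7.4, 1.9), a distance of √(1.6² + 2.7²) ≈ 3.1.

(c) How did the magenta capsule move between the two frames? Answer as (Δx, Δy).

(-0.4, -0.7)

The magenta capsule started near (1.5, 7.0) and ended near (1.1, 6.3).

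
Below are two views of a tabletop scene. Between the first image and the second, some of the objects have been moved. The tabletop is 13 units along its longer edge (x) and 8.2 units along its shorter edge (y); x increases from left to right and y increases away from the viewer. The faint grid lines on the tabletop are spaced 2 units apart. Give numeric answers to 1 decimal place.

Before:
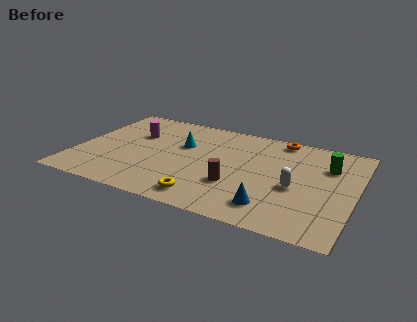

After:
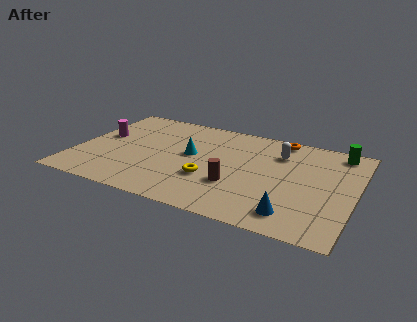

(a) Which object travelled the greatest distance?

the white capsule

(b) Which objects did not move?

the orange torus and the brown cylinder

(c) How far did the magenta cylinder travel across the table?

1.7

The magenta cylinder was near (2.5, 5.4) before and (1.0, 4.7) after, so it travelled √(1.5² + 0.7²) ≈ 1.7 units.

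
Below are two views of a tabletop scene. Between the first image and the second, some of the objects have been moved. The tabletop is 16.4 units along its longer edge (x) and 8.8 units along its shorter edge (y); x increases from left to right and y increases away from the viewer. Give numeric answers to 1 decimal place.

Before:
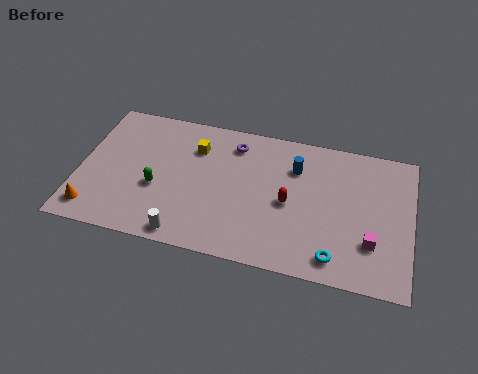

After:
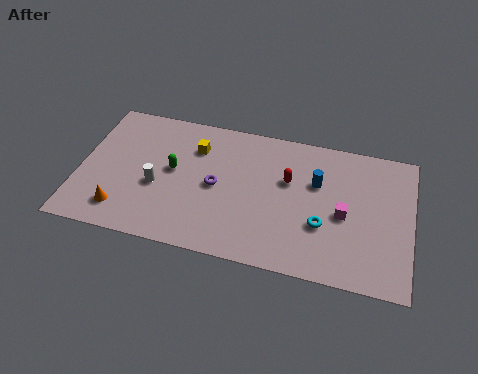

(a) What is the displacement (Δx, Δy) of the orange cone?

(1.4, 0.3)

The orange cone was at about (0.9, 1.4) and moved to about (2.3, 1.7).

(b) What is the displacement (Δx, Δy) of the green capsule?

(0.7, 1.3)

From the two frames, the green capsule sits at roughly (3.9, 3.5) before and (4.6, 4.8) after.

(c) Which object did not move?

the yellow cube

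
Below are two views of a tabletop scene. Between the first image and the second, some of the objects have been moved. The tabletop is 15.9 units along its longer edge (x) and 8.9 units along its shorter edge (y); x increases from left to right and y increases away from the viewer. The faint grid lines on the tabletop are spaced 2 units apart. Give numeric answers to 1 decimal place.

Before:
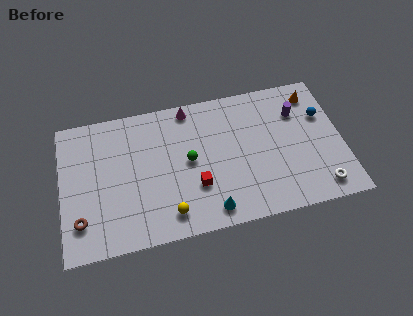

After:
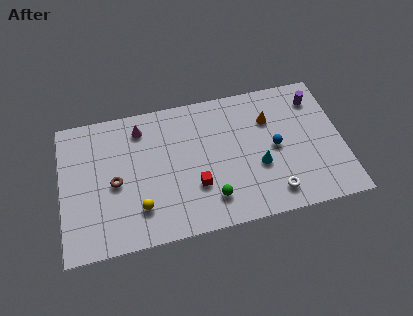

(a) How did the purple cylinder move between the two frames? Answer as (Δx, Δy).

(1.1, 0.7)

The purple cylinder was at about (13.5, 6.4) and moved to about (14.6, 7.1).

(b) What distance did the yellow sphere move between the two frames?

1.7

The yellow sphere was near (5.9, 1.5) before and (4.3, 2.2) after, so it travelled √(1.6² + 0.7²) ≈ 1.7 units.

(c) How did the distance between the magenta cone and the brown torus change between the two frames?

-5.1

The distance was about 8.7 in the first image and 3.6 in the second, so they moved 5.1 units closer together.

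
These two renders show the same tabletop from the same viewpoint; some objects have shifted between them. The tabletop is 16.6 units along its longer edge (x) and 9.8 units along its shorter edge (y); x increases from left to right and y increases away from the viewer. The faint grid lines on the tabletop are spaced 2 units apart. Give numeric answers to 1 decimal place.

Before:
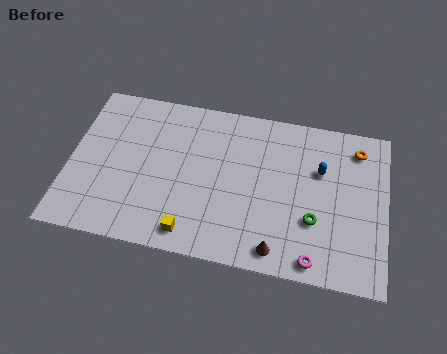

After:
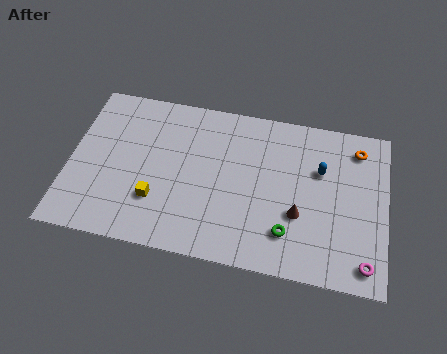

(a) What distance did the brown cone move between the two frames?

2.5

The brown cone moved from about (11.1, 1.2) to (12.1, 3.5), a distance of √(1.0² + 2.3²) ≈ 2.5.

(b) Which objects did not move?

the orange torus and the blue capsule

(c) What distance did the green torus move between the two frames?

1.6

From (12.9, 3.3) to (11.6, 2.3), the green torus covered √(1.3² + 1.0²) ≈ 1.6 units.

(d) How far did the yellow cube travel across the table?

2.5

The yellow cube was near (6.6, 1.3) before and (4.7, 2.9) after, so it travelled √(1.9² + 1.6²) ≈ 2.5 units.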